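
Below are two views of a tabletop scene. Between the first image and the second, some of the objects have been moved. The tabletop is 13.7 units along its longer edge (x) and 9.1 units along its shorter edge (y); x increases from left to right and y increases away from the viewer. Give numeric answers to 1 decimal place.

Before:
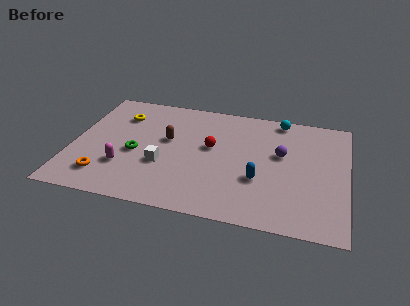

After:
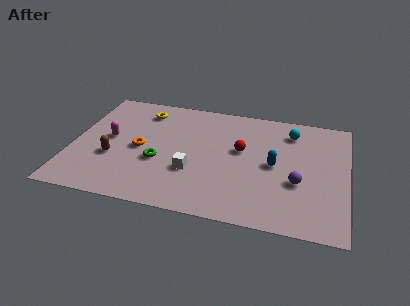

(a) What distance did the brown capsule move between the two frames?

3.3

The brown capsule was near (4.7, 5.3) before and (2.1, 3.3) after, so it travelled √(2.6² + 2.0²) ≈ 3.3 units.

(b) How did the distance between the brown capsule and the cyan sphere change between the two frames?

+3.4

The distance was about 6.2 in the first image and 9.6 in the second, so they moved 3.4 units further apart.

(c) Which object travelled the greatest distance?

the brown capsule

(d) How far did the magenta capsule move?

2.3

The magenta capsule moved from about (2.7, 2.7) to (1.8, 4.8), a distance of √(0.9² + 2.1²) ≈ 2.3.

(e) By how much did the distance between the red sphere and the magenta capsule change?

+1.7

The distance was about 4.9 in the first image and 6.6 in the second, so they moved 1.7 units further apart.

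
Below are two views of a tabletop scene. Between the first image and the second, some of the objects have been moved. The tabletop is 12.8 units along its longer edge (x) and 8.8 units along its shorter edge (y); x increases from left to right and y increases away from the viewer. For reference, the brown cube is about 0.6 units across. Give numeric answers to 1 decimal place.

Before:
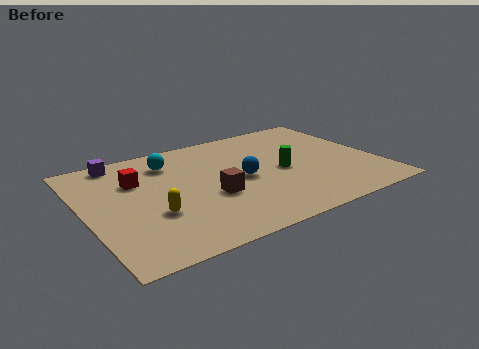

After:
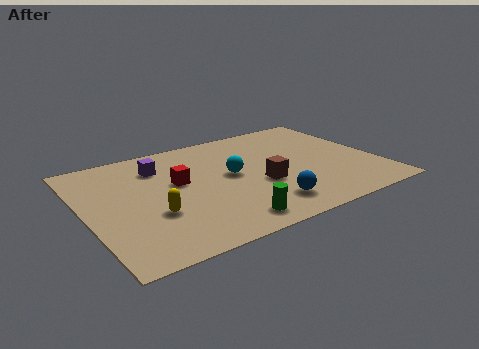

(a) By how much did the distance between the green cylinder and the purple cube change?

-1.8

Before: roughly 7.7 units apart; after: 5.9. That's 1.8 units closer together.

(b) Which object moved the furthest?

the green cylinder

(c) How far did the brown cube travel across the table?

2.2

The brown cube moved from about (5.3, 3.4) to (7.5, 3.4), a distance of √(2.2² + 0.0²) ≈ 2.2.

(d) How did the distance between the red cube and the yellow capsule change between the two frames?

-0.5

Before: roughly 2.9 units apart; after: 2.4. That's 0.5 units closer together.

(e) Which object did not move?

the yellow capsule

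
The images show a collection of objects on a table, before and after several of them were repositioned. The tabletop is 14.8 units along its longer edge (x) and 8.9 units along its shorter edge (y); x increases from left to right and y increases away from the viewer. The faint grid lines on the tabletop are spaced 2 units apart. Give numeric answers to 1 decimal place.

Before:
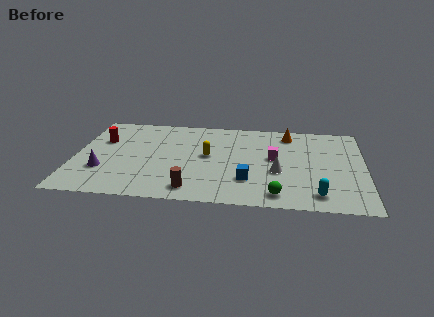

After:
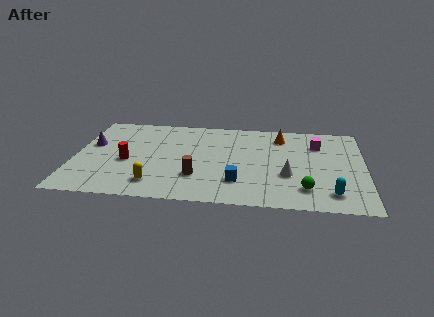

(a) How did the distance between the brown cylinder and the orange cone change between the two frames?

-1.6

They were about 7.8 units apart before and 6.2 after — 1.6 units closer together.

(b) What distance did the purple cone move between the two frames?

2.7

The purple cone was near (1.5, 2.8) before and (0.8, 5.4) after, so it travelled √(0.7² + 2.6²) ≈ 2.7 units.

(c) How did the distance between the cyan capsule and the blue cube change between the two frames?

+1.1

They were about 3.7 units apart before and 4.8 after — 1.1 units further apart.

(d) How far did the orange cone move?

0.5

The orange cone moved from about (10.9, 7.5) to (10.5, 7.2), a distance of √(0.4² + 0.3²) ≈ 0.5.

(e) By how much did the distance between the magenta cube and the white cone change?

+2.3

The distance was about 1.4 in the first image and 3.7 in the second, so they moved 2.3 units further apart.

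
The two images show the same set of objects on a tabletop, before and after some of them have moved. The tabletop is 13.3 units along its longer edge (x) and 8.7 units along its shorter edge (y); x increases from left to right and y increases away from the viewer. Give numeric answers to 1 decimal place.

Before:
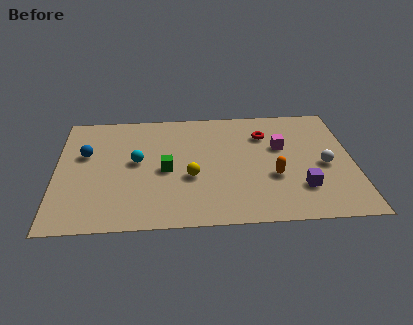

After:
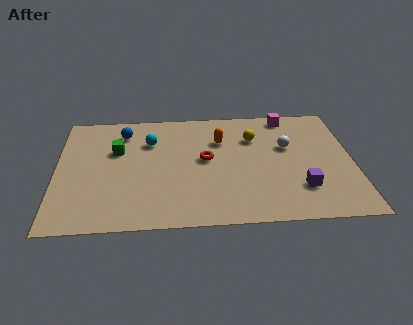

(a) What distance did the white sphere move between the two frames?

2.2

The white sphere moved from about (12.0, 3.9) to (10.4, 5.4), a distance of √(1.6² + 1.5²) ≈ 2.2.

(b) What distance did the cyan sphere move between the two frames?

1.6

The cyan sphere was near (3.6, 4.7) before and (4.2, 6.2) after, so it travelled √(0.6² + 1.5²) ≈ 1.6 units.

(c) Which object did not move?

the purple cube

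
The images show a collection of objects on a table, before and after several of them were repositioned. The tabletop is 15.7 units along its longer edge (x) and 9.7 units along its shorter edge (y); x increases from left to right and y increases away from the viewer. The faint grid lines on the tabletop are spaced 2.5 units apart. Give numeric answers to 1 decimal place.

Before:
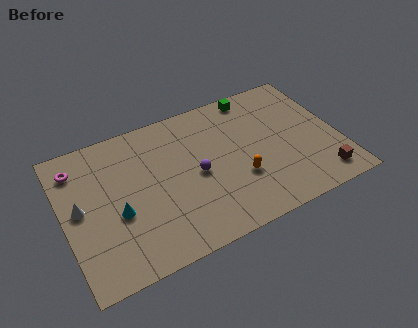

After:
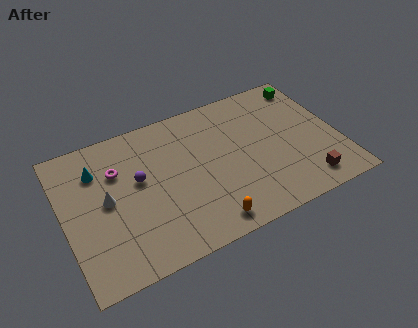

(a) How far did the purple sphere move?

3.4

From (7.5, 4.6) to (4.3, 5.6), the purple sphere covered √(3.2² + 1.0²) ≈ 3.4 units.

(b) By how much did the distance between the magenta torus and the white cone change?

-0.8

Before: roughly 2.7 units apart; after: 1.9. That's 0.8 units closer together.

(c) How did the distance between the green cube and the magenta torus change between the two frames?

+1.1

They were about 10.4 units apart before and 11.5 after — 1.1 units further apart.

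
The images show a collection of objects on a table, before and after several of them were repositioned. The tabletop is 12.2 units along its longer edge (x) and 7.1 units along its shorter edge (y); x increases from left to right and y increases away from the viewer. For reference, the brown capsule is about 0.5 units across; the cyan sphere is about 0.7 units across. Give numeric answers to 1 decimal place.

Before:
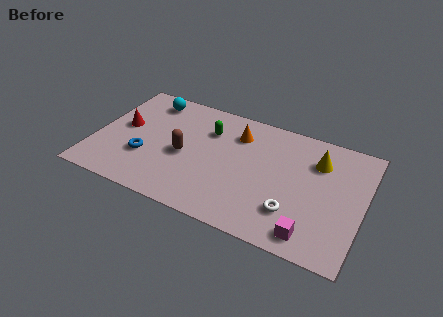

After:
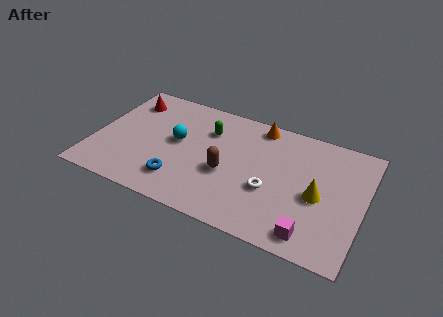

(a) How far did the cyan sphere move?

2.6

From (2.1, 6.0) to (3.7, 3.9), the cyan sphere covered √(1.6² + 2.1²) ≈ 2.6 units.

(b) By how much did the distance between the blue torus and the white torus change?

-2.7

The distance was about 6.8 in the first image and 4.1 in the second, so they moved 2.7 units closer together.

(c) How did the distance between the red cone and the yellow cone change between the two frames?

+0.4

Before: roughly 8.9 units apart; after: 9.3. That's 0.4 units further apart.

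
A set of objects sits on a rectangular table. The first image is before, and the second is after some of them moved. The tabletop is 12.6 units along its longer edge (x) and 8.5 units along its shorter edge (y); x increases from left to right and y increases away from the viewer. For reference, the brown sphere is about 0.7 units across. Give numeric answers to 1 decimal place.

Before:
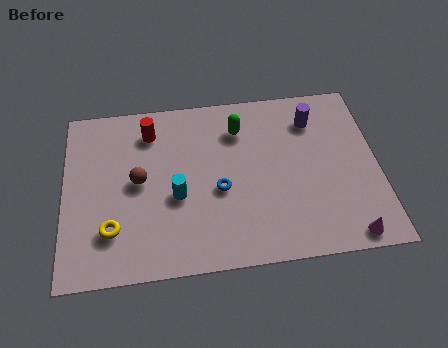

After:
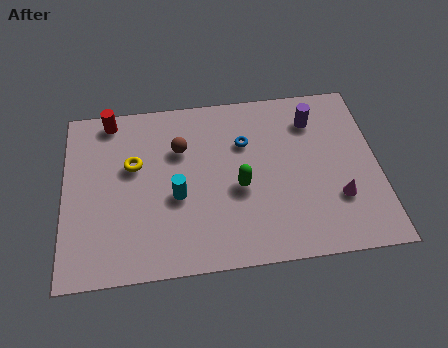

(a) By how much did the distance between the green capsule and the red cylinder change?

+2.9

Before: roughly 3.6 units apart; after: 6.5. That's 2.9 units further apart.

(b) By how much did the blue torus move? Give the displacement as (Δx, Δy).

(1.1, 2.2)

The blue torus started near (6.2, 3.6) and ended near (7.3, 5.8).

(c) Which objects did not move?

the cyan cylinder and the purple cylinder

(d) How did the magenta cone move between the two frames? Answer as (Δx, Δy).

(-0.3, 1.8)

The magenta cone was at about (11.2, 0.8) and moved to about (10.9, 2.6).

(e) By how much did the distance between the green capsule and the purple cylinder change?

+1.3

Before: roughly 3.0 units apart; after: 4.3. That's 1.3 units further apart.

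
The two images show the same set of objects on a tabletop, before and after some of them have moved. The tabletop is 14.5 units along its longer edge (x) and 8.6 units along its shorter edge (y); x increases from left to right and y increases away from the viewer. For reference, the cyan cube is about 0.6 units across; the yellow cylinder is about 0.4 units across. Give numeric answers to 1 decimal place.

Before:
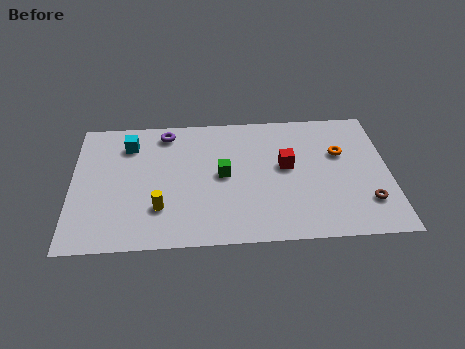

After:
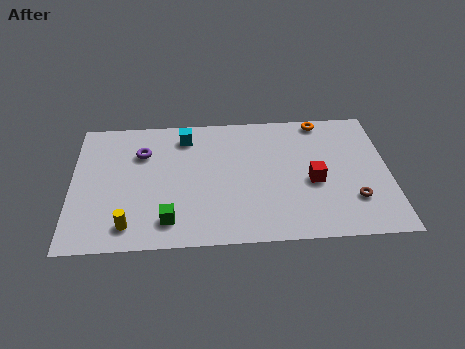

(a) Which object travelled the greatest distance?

the green cube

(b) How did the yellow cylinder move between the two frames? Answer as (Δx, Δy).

(-1.4, -1.0)

The yellow cylinder was at about (4.0, 2.4) and moved to about (2.6, 1.4).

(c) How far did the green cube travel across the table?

3.8

The green cube was near (6.9, 4.4) before and (4.4, 1.6) after, so it travelled √(2.5² + 2.8²) ≈ 3.8 units.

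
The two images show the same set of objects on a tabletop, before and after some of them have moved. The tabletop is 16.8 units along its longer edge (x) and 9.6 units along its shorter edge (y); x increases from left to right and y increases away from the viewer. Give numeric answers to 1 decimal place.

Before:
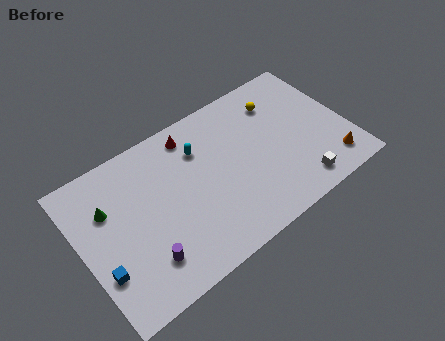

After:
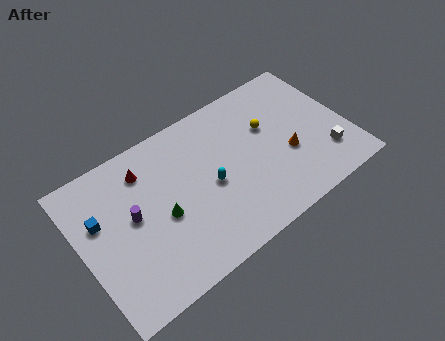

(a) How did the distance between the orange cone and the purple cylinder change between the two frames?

-2.1

Before: roughly 11.9 units apart; after: 9.8. That's 2.1 units closer together.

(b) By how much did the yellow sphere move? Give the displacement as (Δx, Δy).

(-0.9, -1.3)

The yellow sphere started near (13.0, 7.4) and ended near (12.1, 6.1).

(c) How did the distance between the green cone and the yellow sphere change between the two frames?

-3.7

They were about 11.1 units apart before and 7.4 after — 3.7 units closer together.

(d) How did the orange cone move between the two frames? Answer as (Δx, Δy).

(-2.4, 2.0)

From the two frames, the orange cone sits at roughly (15.3, 1.7) before and (12.9, 3.7) after.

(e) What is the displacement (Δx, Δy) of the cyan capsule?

(0.2, -2.6)

From the two frames, the cyan capsule sits at roughly (7.8, 7.0) before and (8.0, 4.4) after.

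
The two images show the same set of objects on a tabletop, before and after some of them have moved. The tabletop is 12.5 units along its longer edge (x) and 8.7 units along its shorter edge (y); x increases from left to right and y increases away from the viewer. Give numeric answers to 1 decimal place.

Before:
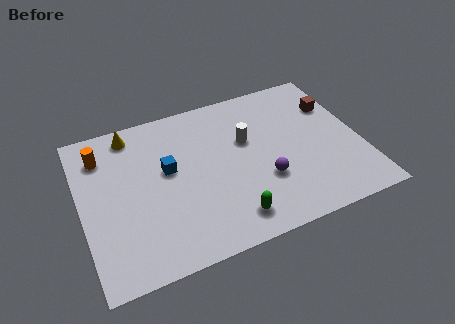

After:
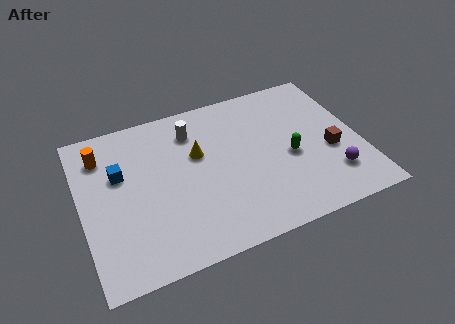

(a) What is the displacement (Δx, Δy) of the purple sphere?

(3.0, -0.8)

The purple sphere started near (8.0, 2.9) and ended near (11.0, 2.1).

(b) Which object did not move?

the orange cylinder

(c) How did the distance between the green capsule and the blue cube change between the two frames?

+3.4

The distance was about 4.3 in the first image and 7.7 in the second, so they moved 3.4 units further apart.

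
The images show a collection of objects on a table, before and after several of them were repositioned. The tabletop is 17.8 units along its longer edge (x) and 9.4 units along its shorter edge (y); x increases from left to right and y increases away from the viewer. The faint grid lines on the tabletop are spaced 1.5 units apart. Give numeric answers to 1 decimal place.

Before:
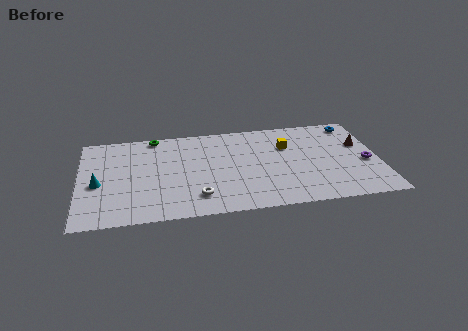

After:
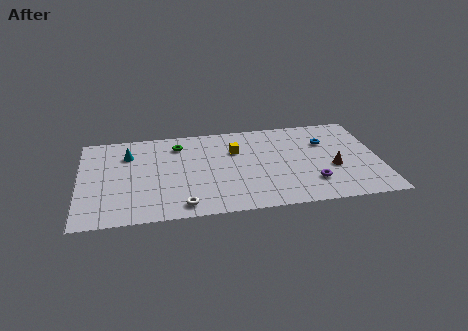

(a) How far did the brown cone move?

2.8

The brown cone was near (16.8, 5.9) before and (15.0, 3.7) after, so it travelled √(1.8² + 2.2²) ≈ 2.8 units.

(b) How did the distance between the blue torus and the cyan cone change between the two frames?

-4.1

Before: roughly 15.9 units apart; after: 11.8. That's 4.1 units closer together.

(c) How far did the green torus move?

1.8

From (4.5, 8.6) to (5.9, 7.5), the green torus covered √(1.4² + 1.1²) ≈ 1.8 units.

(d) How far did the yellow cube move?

3.1

From (12.4, 6.4) to (9.3, 6.4), the yellow cube covered √(3.1² + 0.0²) ≈ 3.1 units.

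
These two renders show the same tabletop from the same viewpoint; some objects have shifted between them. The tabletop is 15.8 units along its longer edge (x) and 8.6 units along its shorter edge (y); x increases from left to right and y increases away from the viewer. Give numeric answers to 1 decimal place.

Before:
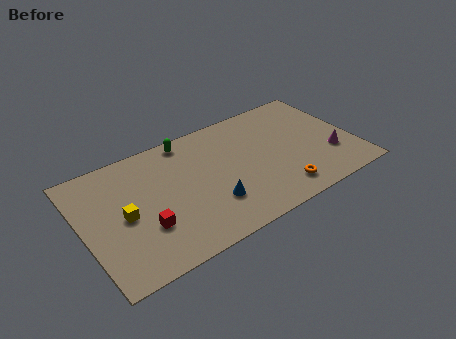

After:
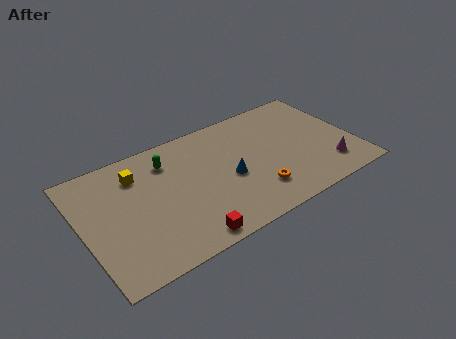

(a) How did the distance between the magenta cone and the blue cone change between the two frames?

-1.3

They were about 7.2 units apart before and 5.9 after — 1.3 units closer together.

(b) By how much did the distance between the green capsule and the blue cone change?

-0.9

They were about 5.2 units apart before and 4.3 after — 0.9 units closer together.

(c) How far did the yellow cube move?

2.7

The yellow cube moved from about (2.3, 4.1) to (3.4, 6.6), a distance of √(1.1² + 2.5²) ≈ 2.7.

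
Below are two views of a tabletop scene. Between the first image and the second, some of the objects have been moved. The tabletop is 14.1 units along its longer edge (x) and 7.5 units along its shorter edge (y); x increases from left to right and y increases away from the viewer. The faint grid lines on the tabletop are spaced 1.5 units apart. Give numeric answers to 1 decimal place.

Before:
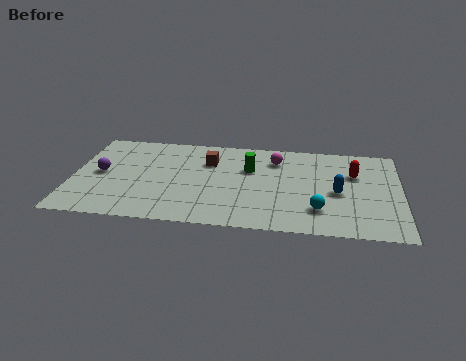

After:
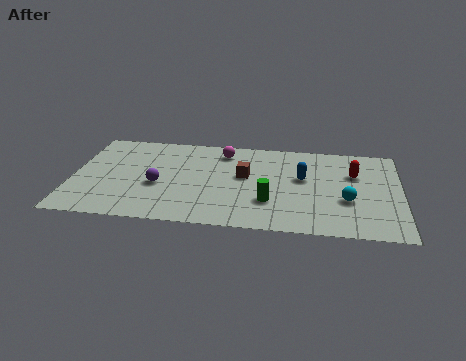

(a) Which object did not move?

the red capsule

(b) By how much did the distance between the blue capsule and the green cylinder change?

-1.6

They were about 4.1 units apart before and 2.5 after — 1.6 units closer together.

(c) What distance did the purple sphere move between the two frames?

2.6

From (1.2, 3.8) to (3.7, 3.1), the purple sphere covered √(2.5² + 0.7²) ≈ 2.6 units.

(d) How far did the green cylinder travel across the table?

2.8

The green cylinder was near (7.6, 4.9) before and (8.5, 2.3) after, so it travelled √(0.9² + 2.6²) ≈ 2.8 units.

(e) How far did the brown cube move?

1.9

The brown cube moved from about (5.8, 5.3) to (7.4, 4.3), a distance of √(1.6² + 1.0²) ≈ 1.9.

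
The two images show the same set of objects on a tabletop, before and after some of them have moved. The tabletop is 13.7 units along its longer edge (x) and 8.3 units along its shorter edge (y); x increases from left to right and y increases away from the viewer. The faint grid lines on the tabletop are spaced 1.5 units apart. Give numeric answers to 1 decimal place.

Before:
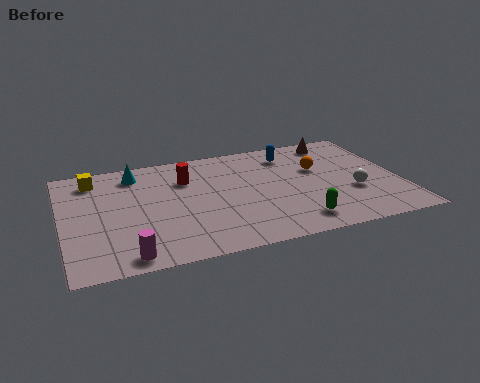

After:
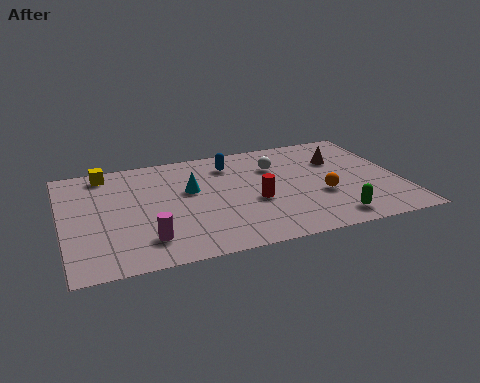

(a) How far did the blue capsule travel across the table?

2.5

From (9.5, 6.7) to (7.0, 6.6), the blue capsule covered √(2.5² + 0.1²) ≈ 2.5 units.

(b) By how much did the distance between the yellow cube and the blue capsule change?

-3.0

They were about 8.1 units apart before and 5.1 after — 3.0 units closer together.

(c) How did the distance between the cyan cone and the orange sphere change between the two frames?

-2.1

The distance was about 7.6 in the first image and 5.5 in the second, so they moved 2.1 units closer together.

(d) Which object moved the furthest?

the white sphere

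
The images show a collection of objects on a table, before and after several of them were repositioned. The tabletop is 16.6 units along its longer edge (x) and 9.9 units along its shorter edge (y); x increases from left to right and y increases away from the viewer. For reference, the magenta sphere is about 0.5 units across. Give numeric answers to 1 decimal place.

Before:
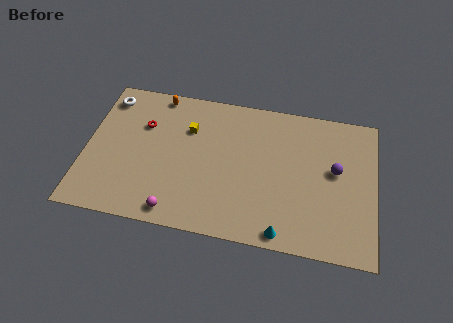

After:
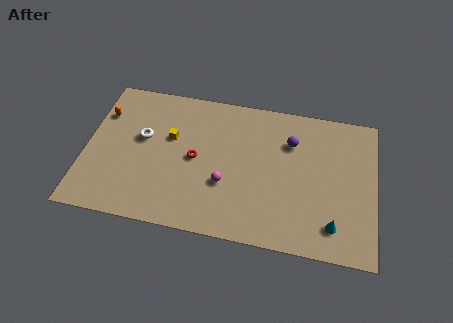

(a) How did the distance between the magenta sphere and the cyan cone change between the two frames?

+0.3

They were about 6.1 units apart before and 6.4 after — 0.3 units further apart.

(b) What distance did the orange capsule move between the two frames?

3.6

The orange capsule was near (3.9, 9.0) before and (0.8, 7.1) after, so it travelled √(3.1² + 1.9²) ≈ 3.6 units.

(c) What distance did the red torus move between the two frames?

3.6

The red torus moved from about (3.2, 6.7) to (6.3, 4.9), a distance of √(3.1² + 1.8²) ≈ 3.6.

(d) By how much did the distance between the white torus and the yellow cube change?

-3.4

The distance was about 5.0 in the first image and 1.6 in the second, so they moved 3.4 units closer together.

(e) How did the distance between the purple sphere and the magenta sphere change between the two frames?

-4.9

The distance was about 10.0 in the first image and 5.1 in the second, so they moved 4.9 units closer together.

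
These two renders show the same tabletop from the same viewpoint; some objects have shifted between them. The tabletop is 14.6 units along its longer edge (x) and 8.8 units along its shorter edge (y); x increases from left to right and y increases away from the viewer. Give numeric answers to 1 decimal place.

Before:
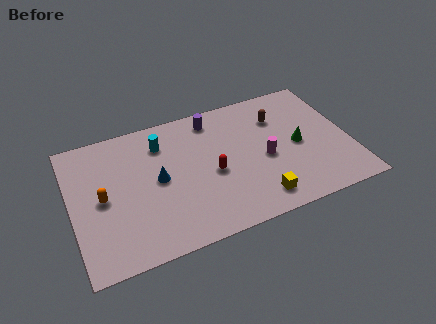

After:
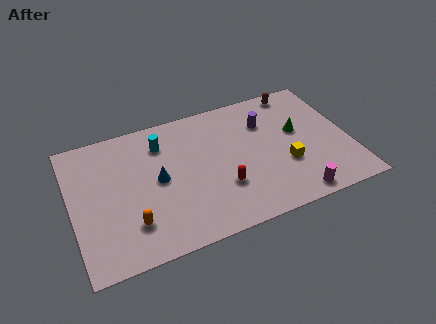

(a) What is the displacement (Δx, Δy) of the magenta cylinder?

(1.2, -3.0)

The magenta cylinder was at about (10.1, 3.9) and moved to about (11.3, 0.9).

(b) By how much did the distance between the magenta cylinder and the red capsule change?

+1.3

They were about 2.8 units apart before and 4.1 after — 1.3 units further apart.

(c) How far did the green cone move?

0.9

From (11.9, 4.2) to (12.0, 5.1), the green cone covered √(0.1² + 0.9²) ≈ 0.9 units.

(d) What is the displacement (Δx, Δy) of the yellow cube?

(1.7, 1.7)

From the two frames, the yellow cube sits at roughly (9.4, 1.4) before and (11.1, 3.1) after.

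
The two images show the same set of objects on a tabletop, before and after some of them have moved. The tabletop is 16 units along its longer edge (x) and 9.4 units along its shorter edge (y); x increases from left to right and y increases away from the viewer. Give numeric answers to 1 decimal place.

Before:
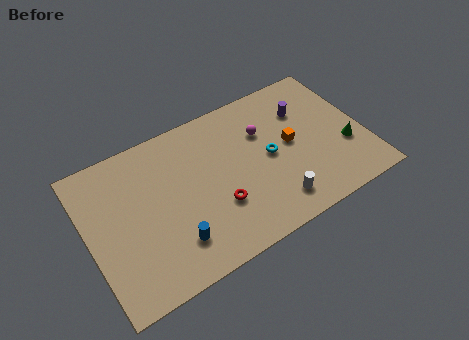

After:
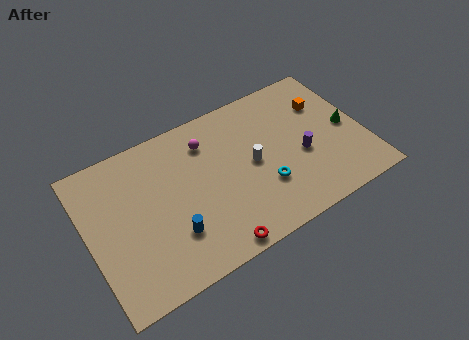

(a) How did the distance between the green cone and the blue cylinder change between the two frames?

+0.4

Before: roughly 10.4 units apart; after: 10.8. That's 0.4 units further apart.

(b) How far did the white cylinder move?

3.1

The white cylinder was near (10.3, 1.7) before and (9.5, 4.7) after, so it travelled √(0.8² + 3.0²) ≈ 3.1 units.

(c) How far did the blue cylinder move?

0.5

The blue cylinder moved from about (4.5, 2.2) to (4.5, 2.7), a distance of √(0.0² + 0.5²) ≈ 0.5.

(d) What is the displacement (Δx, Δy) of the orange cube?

(2.3, 1.7)

The orange cube was at about (11.8, 4.9) and moved to about (14.1, 6.6).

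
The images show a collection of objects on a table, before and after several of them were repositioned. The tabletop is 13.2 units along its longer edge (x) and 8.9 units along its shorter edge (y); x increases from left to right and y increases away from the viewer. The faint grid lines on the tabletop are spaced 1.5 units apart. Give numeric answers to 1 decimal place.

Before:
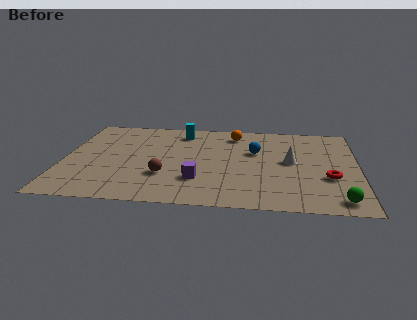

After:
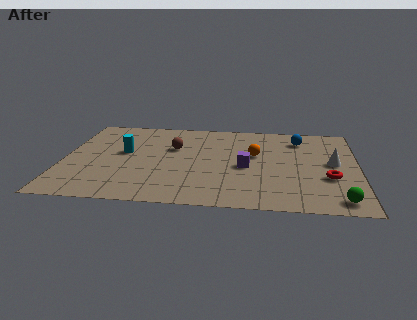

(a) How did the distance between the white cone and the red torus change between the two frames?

-0.8

They were about 2.3 units apart before and 1.5 after — 0.8 units closer together.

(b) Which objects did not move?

the red torus and the green sphere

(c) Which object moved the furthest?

the cyan cylinder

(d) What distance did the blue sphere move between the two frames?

2.5

The blue sphere moved from about (8.6, 5.6) to (10.6, 7.1), a distance of √(2.0² + 1.5²) ≈ 2.5.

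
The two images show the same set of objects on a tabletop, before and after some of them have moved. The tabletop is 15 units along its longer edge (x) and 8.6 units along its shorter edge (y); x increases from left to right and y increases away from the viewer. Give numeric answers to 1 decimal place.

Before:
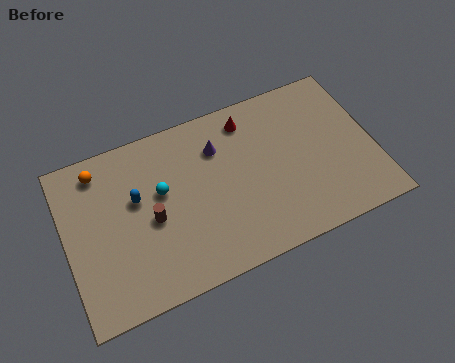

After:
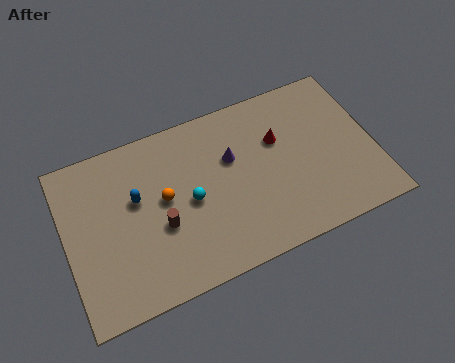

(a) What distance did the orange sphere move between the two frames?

3.9

From (1.9, 7.3) to (4.8, 4.7), the orange sphere covered √(2.9² + 2.6²) ≈ 3.9 units.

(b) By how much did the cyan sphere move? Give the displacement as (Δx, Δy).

(1.3, -1.0)

From the two frames, the cyan sphere sits at roughly (4.7, 5.1) before and (6.0, 4.1) after.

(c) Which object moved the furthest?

the orange sphere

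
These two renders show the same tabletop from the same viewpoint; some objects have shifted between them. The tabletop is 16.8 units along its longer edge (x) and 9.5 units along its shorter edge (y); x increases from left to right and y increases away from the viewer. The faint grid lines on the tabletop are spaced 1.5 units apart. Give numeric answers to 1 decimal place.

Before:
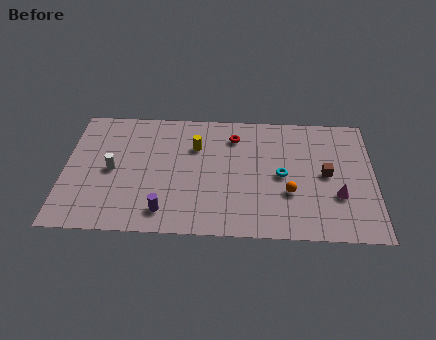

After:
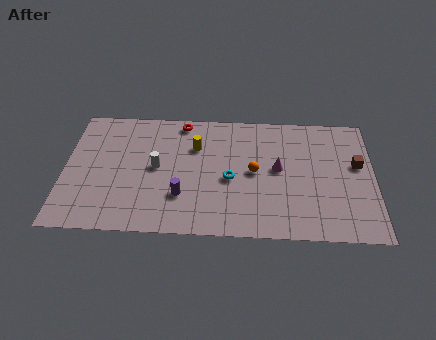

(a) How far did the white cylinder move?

2.4

The white cylinder moved from about (2.6, 4.6) to (5.0, 4.9), a distance of √(2.4² + 0.3²) ≈ 2.4.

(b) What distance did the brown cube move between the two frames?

1.9

From (14.2, 4.8) to (15.9, 5.6), the brown cube covered √(1.7² + 0.8²) ≈ 1.9 units.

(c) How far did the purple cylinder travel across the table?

1.5

The purple cylinder moved from about (5.5, 1.6) to (6.4, 2.8), a distance of √(0.9² + 1.2²) ≈ 1.5.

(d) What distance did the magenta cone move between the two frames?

3.7

The magenta cone was near (14.8, 3.2) before and (11.6, 5.1) after, so it travelled √(3.2² + 1.9²) ≈ 3.7 units.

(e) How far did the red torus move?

3.1

From (9.2, 7.5) to (6.3, 8.5), the red torus covered √(2.9² + 1.0²) ≈ 3.1 units.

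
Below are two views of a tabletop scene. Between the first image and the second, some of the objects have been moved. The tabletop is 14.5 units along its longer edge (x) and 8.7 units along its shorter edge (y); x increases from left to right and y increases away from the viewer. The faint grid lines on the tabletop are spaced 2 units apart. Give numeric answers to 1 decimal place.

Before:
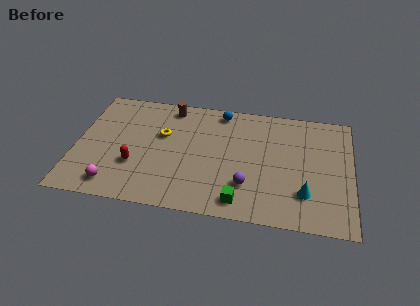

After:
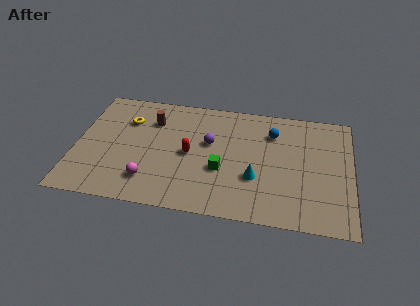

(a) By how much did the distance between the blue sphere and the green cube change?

-2.5

They were about 6.6 units apart before and 4.1 after — 2.5 units closer together.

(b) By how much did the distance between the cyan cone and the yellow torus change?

-0.6

They were about 8.2 units apart before and 7.6 after — 0.6 units closer together.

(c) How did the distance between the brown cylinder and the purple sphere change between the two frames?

-3.4

They were about 6.7 units apart before and 3.3 after — 3.4 units closer together.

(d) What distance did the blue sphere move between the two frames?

3.0

The blue sphere moved from about (7.5, 7.7) to (10.3, 6.5), a distance of √(2.8² + 1.2²) ≈ 3.0.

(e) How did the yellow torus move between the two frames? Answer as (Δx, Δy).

(-1.9, 0.8)

The yellow torus started near (4.5, 5.4) and ended near (2.6, 6.2).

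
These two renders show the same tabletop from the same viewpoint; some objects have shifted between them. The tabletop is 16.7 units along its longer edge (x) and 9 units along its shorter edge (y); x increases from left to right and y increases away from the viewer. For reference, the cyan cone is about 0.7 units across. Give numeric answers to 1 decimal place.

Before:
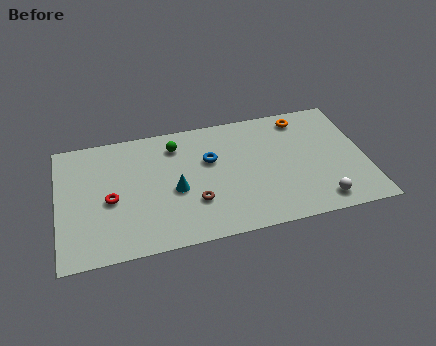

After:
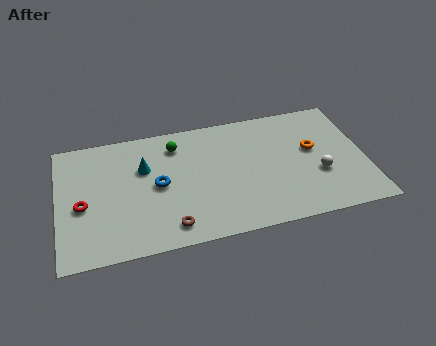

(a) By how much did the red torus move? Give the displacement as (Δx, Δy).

(-1.5, -0.1)

From the two frames, the red torus sits at roughly (2.8, 4.0) before and (1.3, 3.9) after.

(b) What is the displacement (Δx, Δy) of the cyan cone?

(-1.6, 2.0)

From the two frames, the cyan cone sits at roughly (6.3, 3.9) before and (4.7, 5.9) after.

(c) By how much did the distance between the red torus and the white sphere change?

+1.3

They were about 11.5 units apart before and 12.8 after — 1.3 units further apart.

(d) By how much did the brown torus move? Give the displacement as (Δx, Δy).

(-1.4, -1.4)

The brown torus was at about (7.3, 2.8) and moved to about (5.9, 1.4).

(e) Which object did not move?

the green sphere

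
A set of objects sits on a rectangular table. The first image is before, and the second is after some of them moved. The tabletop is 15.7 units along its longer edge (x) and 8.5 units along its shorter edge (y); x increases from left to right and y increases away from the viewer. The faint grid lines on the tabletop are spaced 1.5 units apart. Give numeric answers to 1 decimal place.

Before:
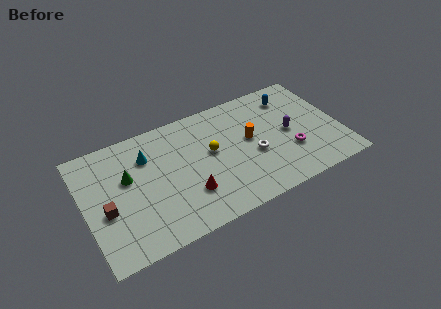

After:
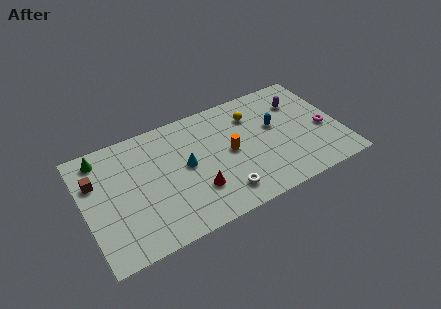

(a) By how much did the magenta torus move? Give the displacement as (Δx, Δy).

(2.2, 0.8)

The magenta torus was at about (12.5, 2.8) and moved to about (14.7, 3.6).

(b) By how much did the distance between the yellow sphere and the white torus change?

+2.6

Before: roughly 2.8 units apart; after: 5.4. That's 2.6 units further apart.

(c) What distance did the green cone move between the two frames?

2.5

From (2.7, 5.2) to (1.3, 7.3), the green cone covered √(1.4² + 2.1²) ≈ 2.5 units.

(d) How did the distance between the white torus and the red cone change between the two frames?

-2.6

Before: roughly 4.3 units apart; after: 1.7. That's 2.6 units closer together.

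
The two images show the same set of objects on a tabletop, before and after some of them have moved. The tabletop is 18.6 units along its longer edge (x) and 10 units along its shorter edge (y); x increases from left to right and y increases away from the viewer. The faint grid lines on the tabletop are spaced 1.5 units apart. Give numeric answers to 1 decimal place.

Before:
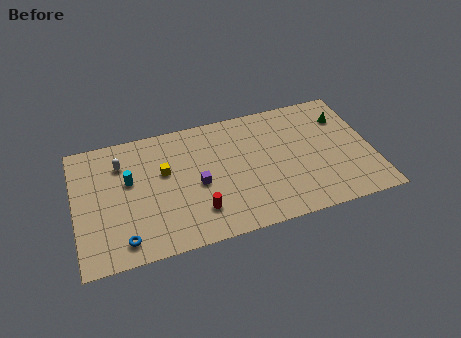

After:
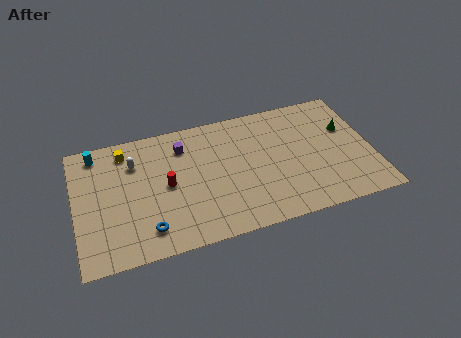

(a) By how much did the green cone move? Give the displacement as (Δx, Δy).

(0.1, -1.0)

From the two frames, the green cone sits at roughly (17.1, 7.4) before and (17.2, 6.4) after.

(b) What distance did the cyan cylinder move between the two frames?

3.3

The cyan cylinder was near (3.4, 6.0) before and (1.5, 8.7) after, so it travelled √(1.9² + 2.7²) ≈ 3.3 units.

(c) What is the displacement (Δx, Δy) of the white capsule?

(0.8, -0.2)

The white capsule started near (3.0, 7.5) and ended near (3.8, 7.3).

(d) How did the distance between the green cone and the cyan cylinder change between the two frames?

+2.1

They were about 13.8 units apart before and 15.9 after — 2.1 units further apart.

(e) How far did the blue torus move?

1.6

The blue torus moved from about (2.8, 1.5) to (4.3, 1.9), a distance of √(1.5² + 0.4²) ≈ 1.6.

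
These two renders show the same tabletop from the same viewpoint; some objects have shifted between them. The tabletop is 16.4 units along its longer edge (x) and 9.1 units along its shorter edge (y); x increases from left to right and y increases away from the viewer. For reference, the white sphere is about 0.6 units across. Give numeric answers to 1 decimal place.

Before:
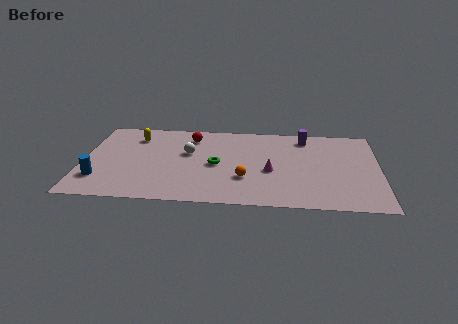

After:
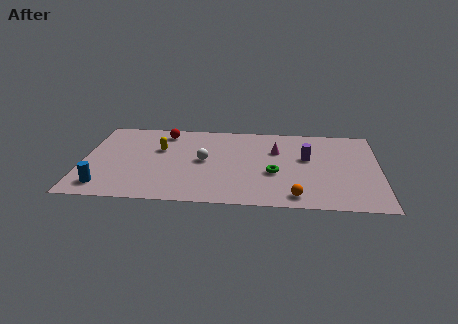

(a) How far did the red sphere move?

1.6

From (5.9, 7.3) to (4.4, 7.7), the red sphere covered √(1.5² + 0.4²) ≈ 1.6 units.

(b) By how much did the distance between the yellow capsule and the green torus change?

+1.4

The distance was about 5.4 in the first image and 6.8 in the second, so they moved 1.4 units further apart.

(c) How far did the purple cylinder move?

2.3

From (12.3, 7.7) to (12.4, 5.4), the purple cylinder covered √(0.1² + 2.3²) ≈ 2.3 units.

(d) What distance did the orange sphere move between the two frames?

3.3

The orange sphere was near (9.0, 2.9) before and (11.8, 1.2) after, so it travelled √(2.8² + 1.7²) ≈ 3.3 units.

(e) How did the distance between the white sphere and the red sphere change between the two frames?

+2.0

The distance was about 1.8 in the first image and 3.8 in the second, so they moved 2.0 units further apart.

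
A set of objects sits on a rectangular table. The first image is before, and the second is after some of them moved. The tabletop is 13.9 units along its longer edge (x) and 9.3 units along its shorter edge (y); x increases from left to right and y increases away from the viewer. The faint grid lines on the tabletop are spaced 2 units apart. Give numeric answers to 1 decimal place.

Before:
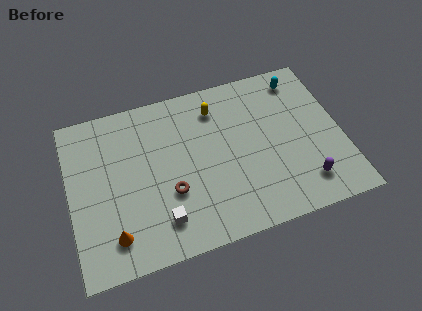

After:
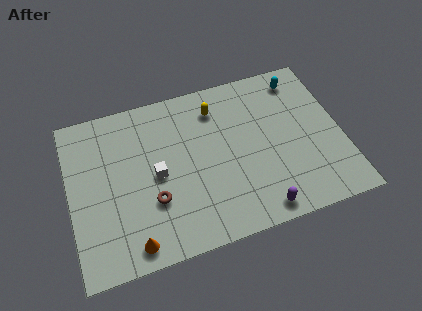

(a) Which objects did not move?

the cyan capsule and the yellow capsule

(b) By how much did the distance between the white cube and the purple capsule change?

-1.3

They were about 7.3 units apart before and 6.0 after — 1.3 units closer together.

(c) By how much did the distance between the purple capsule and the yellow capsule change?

-0.3

They were about 6.9 units apart before and 6.6 after — 0.3 units closer together.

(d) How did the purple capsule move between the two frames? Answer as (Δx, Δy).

(-2.4, -0.8)

The purple capsule was at about (11.7, 1.8) and moved to about (9.3, 1.0).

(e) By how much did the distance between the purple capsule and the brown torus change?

-1.3

The distance was about 6.9 in the first image and 5.6 in the second, so they moved 1.3 units closer together.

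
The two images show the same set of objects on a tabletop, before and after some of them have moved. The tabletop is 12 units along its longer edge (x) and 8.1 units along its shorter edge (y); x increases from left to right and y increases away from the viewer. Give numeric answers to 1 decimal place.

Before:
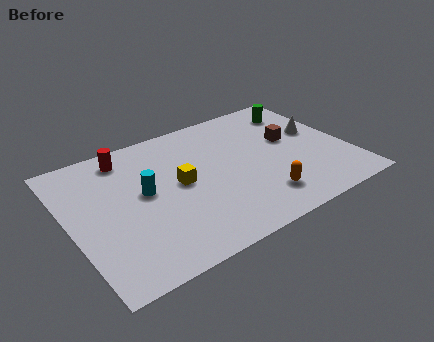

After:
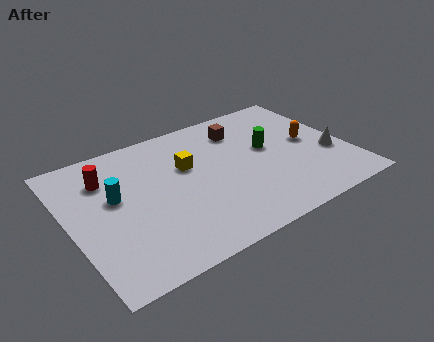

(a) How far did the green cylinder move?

2.6

From (10.5, 6.5) to (8.7, 4.6), the green cylinder covered √(1.8² + 1.9²) ≈ 2.6 units.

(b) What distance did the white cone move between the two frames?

1.7

From (10.9, 4.7) to (11.2, 3.0), the white cone covered √(0.3² + 1.7²) ≈ 1.7 units.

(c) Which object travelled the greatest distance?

the orange capsule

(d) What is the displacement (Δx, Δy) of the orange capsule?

(2.7, 2.5)

The orange capsule started near (7.8, 1.7) and ended near (10.5, 4.2).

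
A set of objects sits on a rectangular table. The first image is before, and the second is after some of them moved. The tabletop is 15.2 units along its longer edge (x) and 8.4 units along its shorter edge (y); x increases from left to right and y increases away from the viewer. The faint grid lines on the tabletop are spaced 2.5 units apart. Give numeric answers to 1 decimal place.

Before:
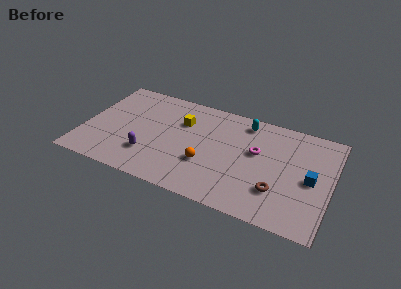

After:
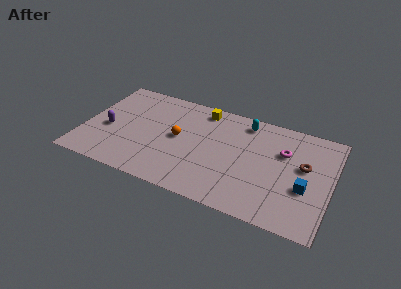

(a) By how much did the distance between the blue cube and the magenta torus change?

-0.7

Before: roughly 3.5 units apart; after: 2.8. That's 0.7 units closer together.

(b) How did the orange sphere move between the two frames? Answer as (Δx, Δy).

(-1.9, 1.5)

The orange sphere started near (7.7, 2.9) and ended near (5.8, 4.4).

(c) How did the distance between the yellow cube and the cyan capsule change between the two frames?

-1.3

The distance was about 4.0 in the first image and 2.7 in the second, so they moved 1.3 units closer together.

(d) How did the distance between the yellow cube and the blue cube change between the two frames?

-0.4

They were about 8.3 units apart before and 7.9 after — 0.4 units closer together.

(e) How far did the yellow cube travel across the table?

1.9

The yellow cube was near (5.9, 5.8) before and (7.0, 7.3) after, so it travelled √(1.1² + 1.5²) ≈ 1.9 units.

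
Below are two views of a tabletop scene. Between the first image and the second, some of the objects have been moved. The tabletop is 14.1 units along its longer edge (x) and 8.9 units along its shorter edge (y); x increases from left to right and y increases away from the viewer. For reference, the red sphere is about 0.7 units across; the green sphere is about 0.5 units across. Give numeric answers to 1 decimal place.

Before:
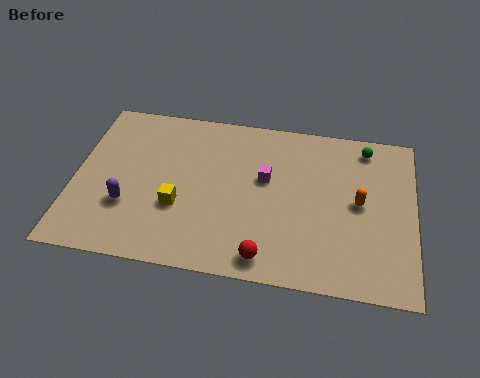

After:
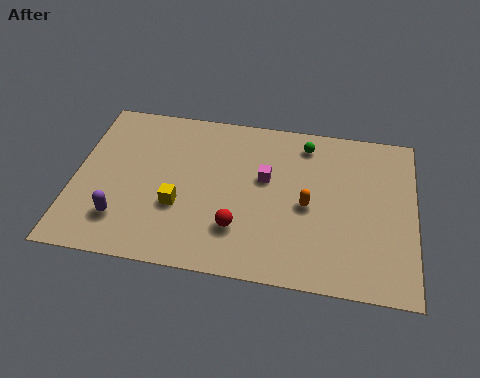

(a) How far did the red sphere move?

1.8

From (8.1, 1.1) to (6.9, 2.4), the red sphere covered √(1.2² + 1.3²) ≈ 1.8 units.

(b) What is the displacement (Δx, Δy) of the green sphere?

(-2.5, -0.2)

The green sphere was at about (12.0, 7.7) and moved to about (9.5, 7.5).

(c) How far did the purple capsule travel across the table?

0.8

The purple capsule moved from about (2.3, 2.9) to (2.1, 2.1), a distance of √(0.2² + 0.8²) ≈ 0.8.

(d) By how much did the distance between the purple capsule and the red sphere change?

-1.3

They were about 6.1 units apart before and 4.8 after — 1.3 units closer together.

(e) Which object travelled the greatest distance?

the green sphere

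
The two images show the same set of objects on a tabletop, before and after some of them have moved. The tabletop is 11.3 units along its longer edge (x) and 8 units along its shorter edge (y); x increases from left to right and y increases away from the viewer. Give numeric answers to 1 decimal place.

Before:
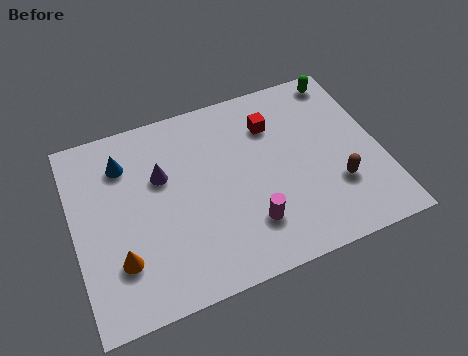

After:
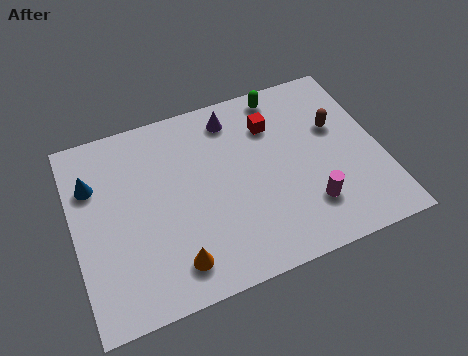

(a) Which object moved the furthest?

the purple cone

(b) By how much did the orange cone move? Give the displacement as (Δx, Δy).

(1.9, -0.8)

The orange cone was at about (1.5, 2.2) and moved to about (3.4, 1.4).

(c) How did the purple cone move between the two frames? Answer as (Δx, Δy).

(2.8, 1.6)

The purple cone started near (3.3, 5.1) and ended near (6.1, 6.7).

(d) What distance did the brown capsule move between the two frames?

2.5

The brown capsule was near (9.5, 2.5) before and (9.8, 5.0) after, so it travelled √(0.3² + 2.5²) ≈ 2.5 units.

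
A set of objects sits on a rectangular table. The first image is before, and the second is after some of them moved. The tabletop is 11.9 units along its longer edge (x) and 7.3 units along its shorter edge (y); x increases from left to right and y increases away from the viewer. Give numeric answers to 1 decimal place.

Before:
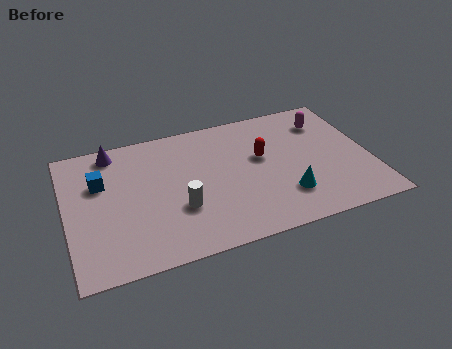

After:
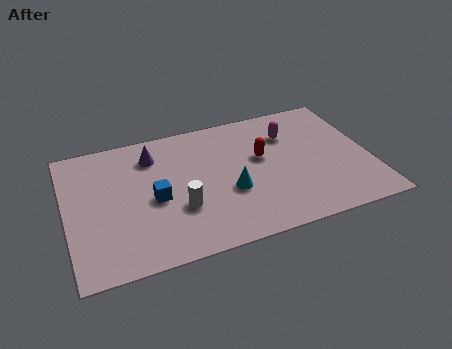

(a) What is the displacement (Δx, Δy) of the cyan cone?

(-2.1, 0.9)

The cyan cone started near (8.4, 1.9) and ended near (6.3, 2.8).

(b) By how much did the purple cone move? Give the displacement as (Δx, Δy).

(1.5, -0.7)

The purple cone was at about (2.0, 6.4) and moved to about (3.5, 5.7).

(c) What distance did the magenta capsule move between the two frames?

1.5

From (10.4, 5.6) to (8.9, 5.3), the magenta capsule covered √(1.5² + 0.3²) ≈ 1.5 units.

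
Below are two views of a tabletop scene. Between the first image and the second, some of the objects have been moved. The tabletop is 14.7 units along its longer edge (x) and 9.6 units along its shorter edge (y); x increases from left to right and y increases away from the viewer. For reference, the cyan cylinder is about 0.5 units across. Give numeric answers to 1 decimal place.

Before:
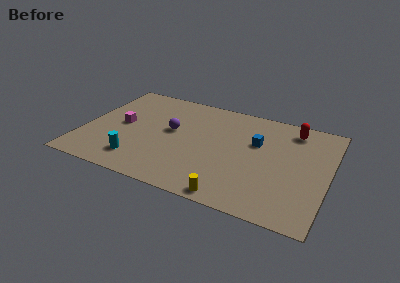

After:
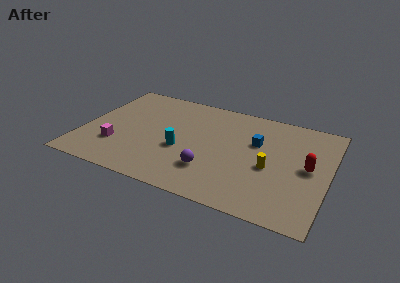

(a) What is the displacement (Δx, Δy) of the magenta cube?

(0.0, -2.1)

The magenta cube was at about (2.2, 4.9) and moved to about (2.2, 2.8).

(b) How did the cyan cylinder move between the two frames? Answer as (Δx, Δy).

(2.4, 1.9)

The cyan cylinder was at about (3.6, 1.9) and moved to about (6.0, 3.8).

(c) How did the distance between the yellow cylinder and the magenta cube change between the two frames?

+0.9

The distance was about 8.3 in the first image and 9.2 in the second, so they moved 0.9 units further apart.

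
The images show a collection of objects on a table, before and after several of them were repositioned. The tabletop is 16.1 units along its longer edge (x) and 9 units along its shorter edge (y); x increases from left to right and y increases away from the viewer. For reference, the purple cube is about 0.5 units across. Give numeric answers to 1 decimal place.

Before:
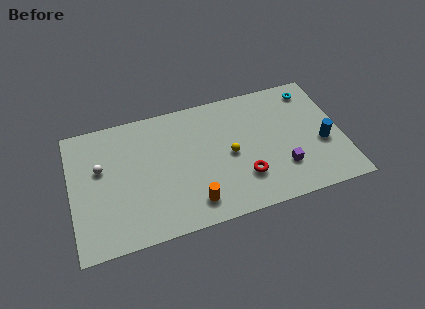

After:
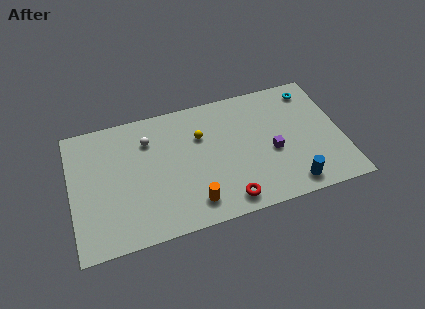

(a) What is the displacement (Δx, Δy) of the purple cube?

(-0.5, 1.3)

The purple cube started near (12.4, 2.5) and ended near (11.9, 3.8).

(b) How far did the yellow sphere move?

2.4

From (9.4, 4.3) to (7.8, 6.1), the yellow sphere covered √(1.6² + 1.8²) ≈ 2.4 units.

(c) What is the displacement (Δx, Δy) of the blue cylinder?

(-2.1, -2.4)

The blue cylinder was at about (14.9, 3.6) and moved to about (12.8, 1.2).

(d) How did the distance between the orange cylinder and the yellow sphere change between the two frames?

+1.0

Before: roughly 3.6 units apart; after: 4.6. That's 1.0 units further apart.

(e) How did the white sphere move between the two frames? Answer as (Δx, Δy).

(2.9, 1.2)

The white sphere was at about (1.8, 5.5) and moved to about (4.7, 6.7).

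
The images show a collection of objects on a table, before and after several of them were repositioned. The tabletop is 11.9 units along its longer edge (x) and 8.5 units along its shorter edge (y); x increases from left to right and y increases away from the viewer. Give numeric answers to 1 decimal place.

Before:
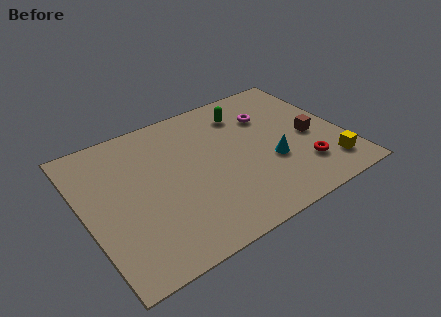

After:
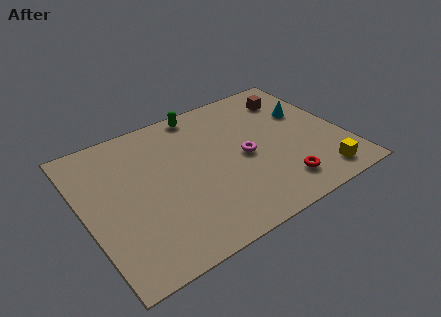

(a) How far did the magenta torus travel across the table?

2.5

From (8.8, 6.0) to (7.3, 4.0), the magenta torus covered √(1.5² + 2.0²) ≈ 2.5 units.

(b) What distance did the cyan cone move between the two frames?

3.1

From (8.4, 3.1) to (10.5, 5.4), the cyan cone covered √(2.1² + 2.3²) ≈ 3.1 units.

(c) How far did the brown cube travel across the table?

2.9

The brown cube was near (10.4, 3.8) before and (10.1, 6.7) after, so it travelled √(0.3² + 2.9²) ≈ 2.9 units.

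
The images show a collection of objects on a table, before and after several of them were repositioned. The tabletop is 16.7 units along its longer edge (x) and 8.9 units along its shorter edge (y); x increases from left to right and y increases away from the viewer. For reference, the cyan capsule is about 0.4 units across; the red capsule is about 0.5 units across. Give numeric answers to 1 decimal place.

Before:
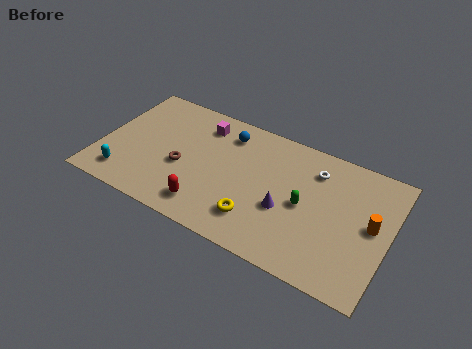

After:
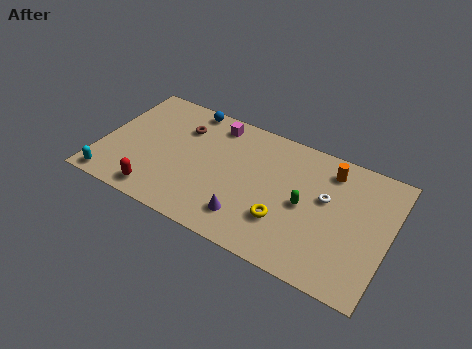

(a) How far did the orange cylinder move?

3.7

The orange cylinder moved from about (15.7, 4.7) to (13.0, 7.3), a distance of √(2.7² + 2.6²) ≈ 3.7.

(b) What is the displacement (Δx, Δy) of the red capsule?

(-2.9, -0.4)

The red capsule started near (6.6, 1.6) and ended near (3.7, 1.2).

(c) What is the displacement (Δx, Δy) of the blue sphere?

(-2.5, 0.9)

The blue sphere started near (7.0, 7.2) and ended near (4.5, 8.1).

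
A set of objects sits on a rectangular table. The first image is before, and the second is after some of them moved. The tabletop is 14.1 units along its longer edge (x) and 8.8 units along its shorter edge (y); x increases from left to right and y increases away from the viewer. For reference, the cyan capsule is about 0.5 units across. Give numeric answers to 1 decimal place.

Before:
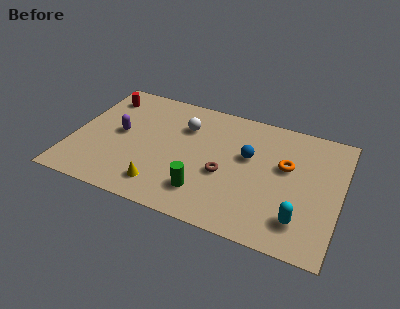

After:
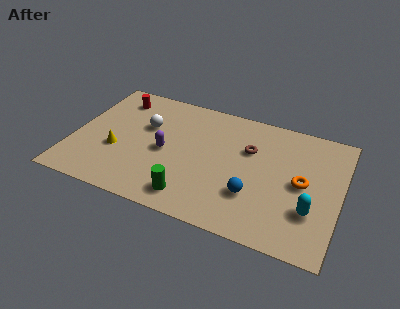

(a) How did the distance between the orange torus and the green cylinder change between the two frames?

+1.1

Before: roughly 5.2 units apart; after: 6.3. That's 1.1 units further apart.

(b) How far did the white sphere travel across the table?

2.1

The white sphere moved from about (5.7, 6.3) to (3.7, 5.6), a distance of √(2.0² + 0.7²) ≈ 2.1.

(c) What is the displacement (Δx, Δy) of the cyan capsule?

(0.5, 0.8)

The cyan capsule was at about (12.2, 1.9) and moved to about (12.7, 2.7).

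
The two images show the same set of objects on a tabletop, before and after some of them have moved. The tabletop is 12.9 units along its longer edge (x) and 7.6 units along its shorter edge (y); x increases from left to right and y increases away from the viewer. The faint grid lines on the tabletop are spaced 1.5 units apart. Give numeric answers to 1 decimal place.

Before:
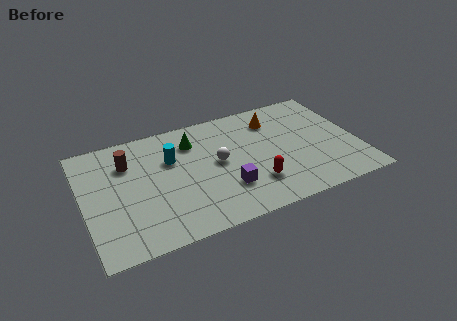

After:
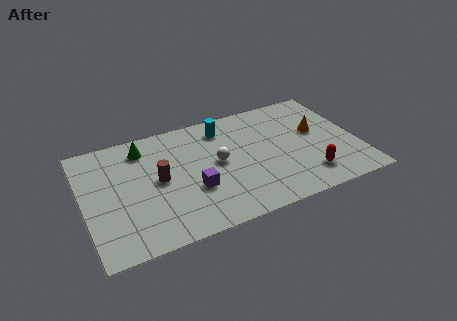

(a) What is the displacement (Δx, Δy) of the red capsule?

(2.5, -0.4)

The red capsule was at about (7.8, 2.0) and moved to about (10.3, 1.6).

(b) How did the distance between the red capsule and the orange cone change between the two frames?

-1.2

The distance was about 4.1 in the first image and 2.9 in the second, so they moved 1.2 units closer together.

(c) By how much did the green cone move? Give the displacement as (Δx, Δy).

(-2.3, 0.4)

The green cone started near (5.3, 5.8) and ended near (3.0, 6.2).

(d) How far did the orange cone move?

2.4

From (9.2, 5.9) to (11.1, 4.4), the orange cone covered √(1.9² + 1.5²) ≈ 2.4 units.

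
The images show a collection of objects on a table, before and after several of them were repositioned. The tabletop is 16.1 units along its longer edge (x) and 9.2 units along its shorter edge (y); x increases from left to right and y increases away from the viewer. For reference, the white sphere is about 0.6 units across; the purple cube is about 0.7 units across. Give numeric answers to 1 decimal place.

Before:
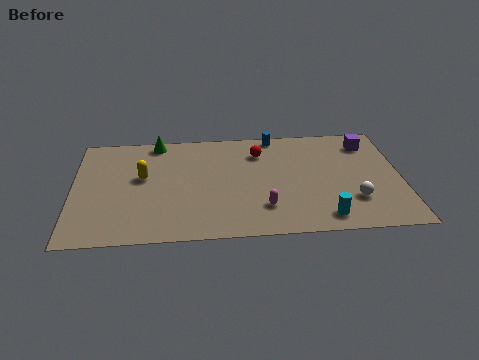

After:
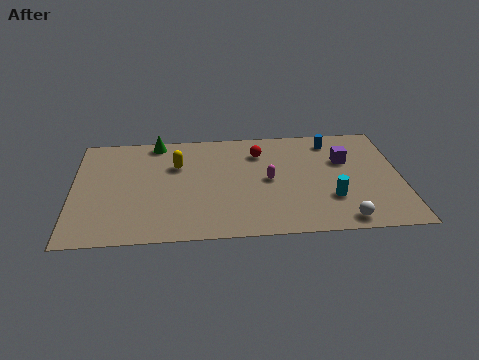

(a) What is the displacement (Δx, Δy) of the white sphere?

(-0.6, -1.6)

From the two frames, the white sphere sits at roughly (13.7, 2.6) before and (13.1, 1.0) after.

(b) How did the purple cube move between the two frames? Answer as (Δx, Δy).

(-1.2, -1.4)

From the two frames, the purple cube sits at roughly (14.6, 7.4) before and (13.4, 6.0) after.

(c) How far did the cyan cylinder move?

1.6

The cyan cylinder moved from about (12.2, 1.3) to (12.6, 2.8), a distance of √(0.4² + 1.5²) ≈ 1.6.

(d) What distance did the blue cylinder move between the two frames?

2.9

From (10.0, 8.4) to (12.8, 7.7), the blue cylinder covered √(2.8² + 0.7²) ≈ 2.9 units.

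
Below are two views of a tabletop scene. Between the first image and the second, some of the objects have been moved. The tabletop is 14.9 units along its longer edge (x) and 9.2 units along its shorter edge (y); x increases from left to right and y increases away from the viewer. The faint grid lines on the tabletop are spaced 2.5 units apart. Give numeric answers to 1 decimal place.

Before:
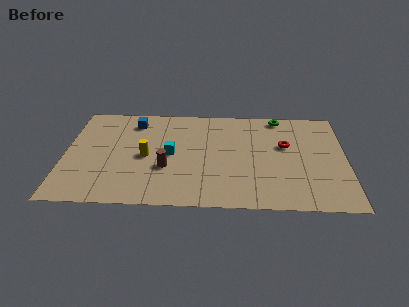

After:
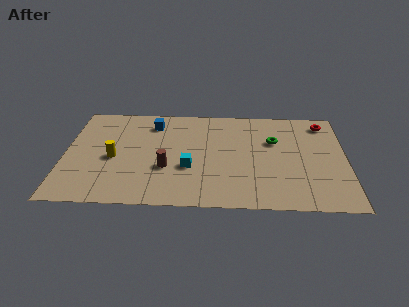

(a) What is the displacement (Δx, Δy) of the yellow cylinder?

(-1.7, -0.2)

The yellow cylinder started near (4.3, 4.3) and ended near (2.6, 4.1).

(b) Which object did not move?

the brown cylinder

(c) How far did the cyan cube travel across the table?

1.6

From (5.6, 4.6) to (6.6, 3.4), the cyan cube covered √(1.0² + 1.2²) ≈ 1.6 units.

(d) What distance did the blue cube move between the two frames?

1.0

The blue cube moved from about (3.6, 7.5) to (4.6, 7.4), a distance of √(1.0² + 0.1²) ≈ 1.0.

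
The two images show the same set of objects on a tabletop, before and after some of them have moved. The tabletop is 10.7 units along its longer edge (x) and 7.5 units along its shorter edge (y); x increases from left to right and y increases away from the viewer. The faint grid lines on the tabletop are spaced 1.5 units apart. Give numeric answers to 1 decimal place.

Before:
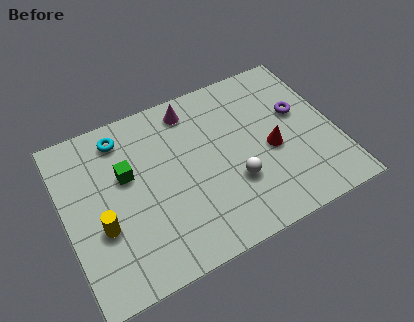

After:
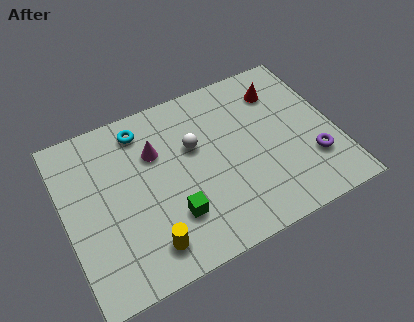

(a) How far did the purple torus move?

2.3

From (9.4, 4.5) to (9.6, 2.2), the purple torus covered √(0.2² + 2.3²) ≈ 2.3 units.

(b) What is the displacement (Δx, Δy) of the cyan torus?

(0.8, 0.0)

From the two frames, the cyan torus sits at roughly (2.5, 6.3) before and (3.3, 6.3) after.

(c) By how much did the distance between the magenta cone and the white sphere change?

-2.5

The distance was about 4.1 in the first image and 1.6 in the second, so they moved 2.5 units closer together.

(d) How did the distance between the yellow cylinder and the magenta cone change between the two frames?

-1.5

The distance was about 5.4 in the first image and 3.9 in the second, so they moved 1.5 units closer together.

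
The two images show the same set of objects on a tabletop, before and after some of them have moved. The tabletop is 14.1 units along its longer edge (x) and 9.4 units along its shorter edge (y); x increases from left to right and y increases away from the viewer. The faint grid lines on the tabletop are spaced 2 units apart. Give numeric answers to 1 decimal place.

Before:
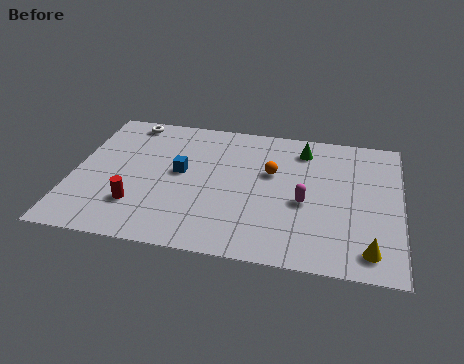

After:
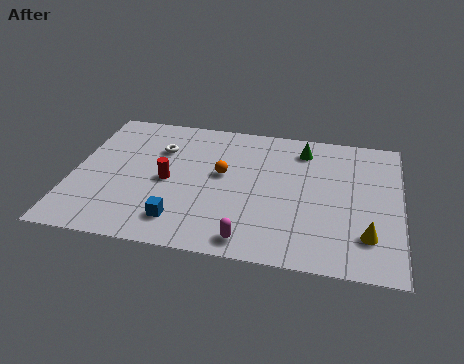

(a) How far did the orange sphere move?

2.2

The orange sphere was near (8.5, 5.8) before and (6.4, 5.3) after, so it travelled √(2.1² + 0.5²) ≈ 2.2 units.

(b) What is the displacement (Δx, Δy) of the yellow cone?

(-0.1, 0.9)

The yellow cone was at about (12.8, 1.4) and moved to about (12.7, 2.3).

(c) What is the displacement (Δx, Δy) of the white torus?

(1.5, -1.8)

The white torus started near (2.1, 8.4) and ended near (3.6, 6.6).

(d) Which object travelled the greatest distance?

the magenta capsule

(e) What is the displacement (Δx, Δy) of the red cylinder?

(1.2, 1.9)

The red cylinder was at about (2.9, 2.5) and moved to about (4.1, 4.4).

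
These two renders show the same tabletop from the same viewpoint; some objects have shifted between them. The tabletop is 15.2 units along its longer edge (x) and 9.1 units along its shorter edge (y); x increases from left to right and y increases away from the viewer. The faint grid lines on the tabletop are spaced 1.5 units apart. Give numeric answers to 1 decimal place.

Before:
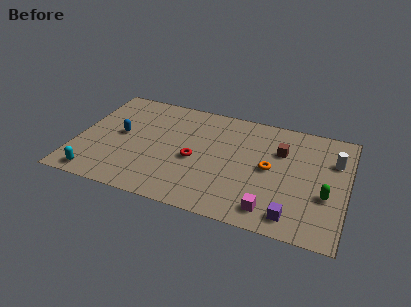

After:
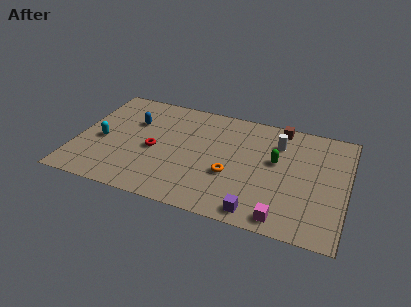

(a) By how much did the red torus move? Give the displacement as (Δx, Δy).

(-2.3, 0.1)

The red torus was at about (6.7, 4.0) and moved to about (4.4, 4.1).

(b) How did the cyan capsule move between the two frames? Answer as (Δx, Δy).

(0.0, 3.0)

The cyan capsule started near (1.4, 1.0) and ended near (1.4, 4.0).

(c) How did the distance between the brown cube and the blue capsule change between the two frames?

-0.6

The distance was about 9.1 in the first image and 8.5 in the second, so they moved 0.6 units closer together.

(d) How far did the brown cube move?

2.0

The brown cube moved from about (11.4, 6.2) to (11.2, 8.2), a distance of √(0.2² + 2.0²) ≈ 2.0.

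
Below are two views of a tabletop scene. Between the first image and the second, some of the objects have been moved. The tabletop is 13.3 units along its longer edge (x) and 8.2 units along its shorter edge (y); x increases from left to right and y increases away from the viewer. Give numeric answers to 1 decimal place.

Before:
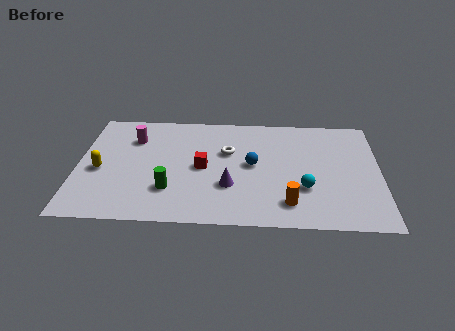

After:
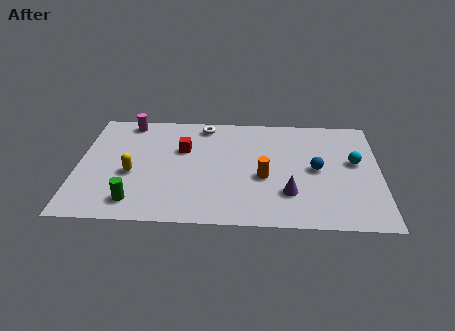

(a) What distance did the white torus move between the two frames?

2.3

The white torus was near (6.6, 5.2) before and (5.5, 7.2) after, so it travelled √(1.1² + 2.0²) ≈ 2.3 units.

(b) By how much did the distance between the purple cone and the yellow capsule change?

+1.2

The distance was about 5.8 in the first image and 7.0 in the second, so they moved 1.2 units further apart.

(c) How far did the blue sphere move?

2.8

The blue sphere was near (7.7, 4.3) before and (10.5, 4.1) after, so it travelled √(2.8² + 0.2²) ≈ 2.8 units.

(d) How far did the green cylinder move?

1.7

From (4.1, 2.3) to (2.6, 1.4), the green cylinder covered √(1.5² + 0.9²) ≈ 1.7 units.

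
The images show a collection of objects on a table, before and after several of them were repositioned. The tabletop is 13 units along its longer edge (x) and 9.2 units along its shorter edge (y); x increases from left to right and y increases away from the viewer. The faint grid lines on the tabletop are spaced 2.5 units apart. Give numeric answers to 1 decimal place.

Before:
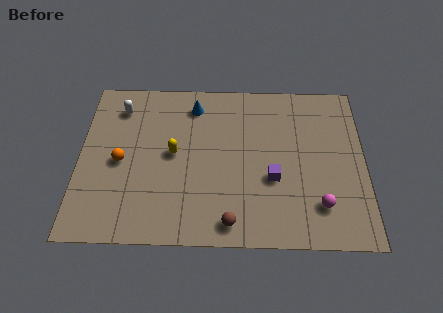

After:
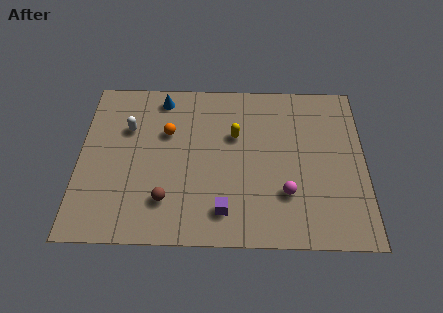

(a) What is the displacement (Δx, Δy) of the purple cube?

(-2.2, -1.8)

From the two frames, the purple cube sits at roughly (8.8, 3.5) before and (6.6, 1.7) after.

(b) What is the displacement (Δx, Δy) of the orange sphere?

(2.1, 1.7)

The orange sphere was at about (1.9, 4.3) and moved to about (4.0, 6.0).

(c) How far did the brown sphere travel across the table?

3.1

The brown sphere was near (6.9, 1.1) before and (4.0, 2.2) after, so it travelled √(2.9² + 1.1²) ≈ 3.1 units.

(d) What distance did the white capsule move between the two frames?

1.3

From (1.8, 7.4) to (2.2, 6.2), the white capsule covered √(0.4² + 1.2²) ≈ 1.3 units.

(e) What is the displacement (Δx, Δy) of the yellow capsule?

(2.8, 1.1)

From the two frames, the yellow capsule sits at roughly (4.3, 4.8) before and (7.1, 5.9) after.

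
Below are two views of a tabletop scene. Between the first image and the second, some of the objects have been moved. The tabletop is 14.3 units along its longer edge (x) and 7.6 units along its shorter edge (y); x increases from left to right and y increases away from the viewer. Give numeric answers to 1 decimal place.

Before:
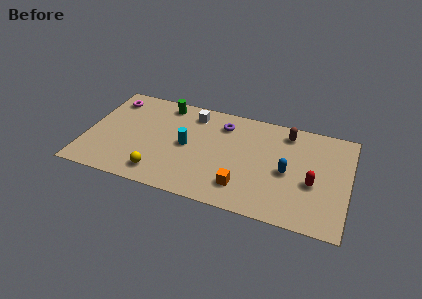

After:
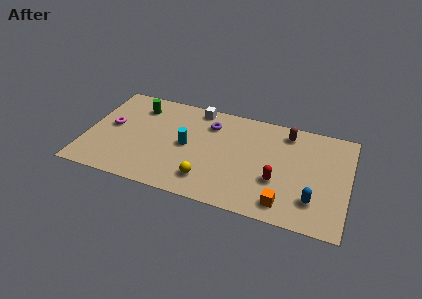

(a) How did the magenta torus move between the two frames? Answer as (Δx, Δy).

(0.2, -2.1)

From the two frames, the magenta torus sits at roughly (1.1, 6.2) before and (1.3, 4.1) after.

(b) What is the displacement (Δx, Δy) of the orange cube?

(2.3, -0.5)

The orange cube started near (8.7, 1.7) and ended near (11.0, 1.2).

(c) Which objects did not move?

the brown capsule and the cyan cylinder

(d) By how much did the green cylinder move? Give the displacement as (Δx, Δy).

(-1.4, -0.6)

From the two frames, the green cylinder sits at roughly (4.0, 6.6) before and (2.6, 6.0) after.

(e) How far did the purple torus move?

0.7

The purple torus moved from about (7.3, 6.0) to (6.6, 5.8), a distance of √(0.7² + 0.2²) ≈ 0.7.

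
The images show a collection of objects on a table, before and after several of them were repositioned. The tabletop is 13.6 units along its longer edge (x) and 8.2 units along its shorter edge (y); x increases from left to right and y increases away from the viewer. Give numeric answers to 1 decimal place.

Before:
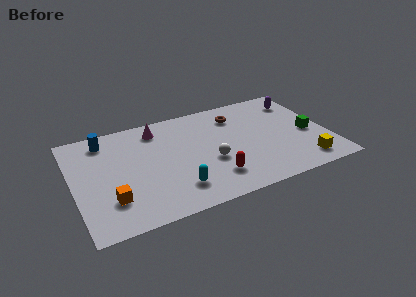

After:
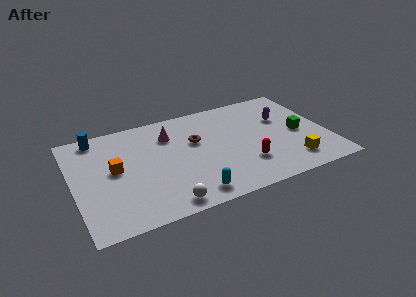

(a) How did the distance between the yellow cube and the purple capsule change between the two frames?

-1.5

They were about 5.2 units apart before and 3.7 after — 1.5 units closer together.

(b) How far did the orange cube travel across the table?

2.2

The orange cube was near (1.8, 2.2) before and (2.2, 4.4) after, so it travelled √(0.4² + 2.2²) ≈ 2.2 units.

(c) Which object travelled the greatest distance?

the white sphere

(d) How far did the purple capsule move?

1.6

The purple capsule moved from about (12.5, 6.5) to (11.4, 5.3), a distance of √(1.1² + 1.2²) ≈ 1.6.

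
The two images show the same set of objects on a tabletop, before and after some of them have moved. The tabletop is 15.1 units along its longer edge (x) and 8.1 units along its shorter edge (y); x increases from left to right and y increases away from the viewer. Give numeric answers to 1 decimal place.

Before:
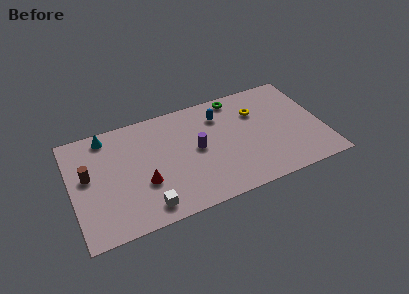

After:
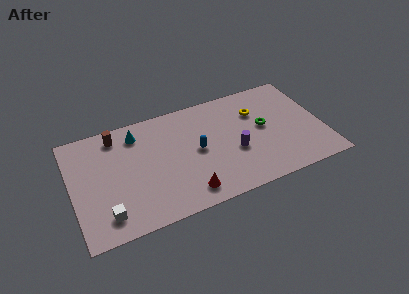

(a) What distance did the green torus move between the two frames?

3.1

The green torus moved from about (10.2, 7.2) to (11.6, 4.4), a distance of √(1.4² + 2.8²) ≈ 3.1.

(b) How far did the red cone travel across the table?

2.9

The red cone moved from about (4.2, 2.9) to (6.6, 1.3), a distance of √(2.4² + 1.6²) ≈ 2.9.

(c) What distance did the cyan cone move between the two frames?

1.9

The cyan cone moved from about (2.3, 7.1) to (4.1, 6.6), a distance of √(1.8² + 0.5²) ≈ 1.9.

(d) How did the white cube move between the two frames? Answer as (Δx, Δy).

(-2.4, 0.3)

The white cube started near (4.2, 1.2) and ended near (1.8, 1.5).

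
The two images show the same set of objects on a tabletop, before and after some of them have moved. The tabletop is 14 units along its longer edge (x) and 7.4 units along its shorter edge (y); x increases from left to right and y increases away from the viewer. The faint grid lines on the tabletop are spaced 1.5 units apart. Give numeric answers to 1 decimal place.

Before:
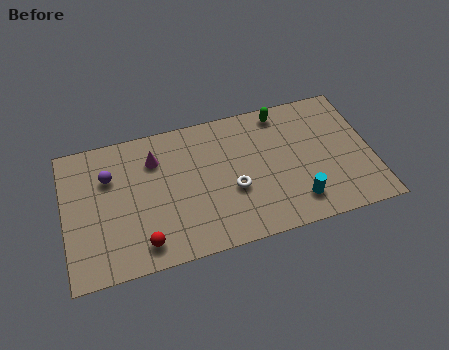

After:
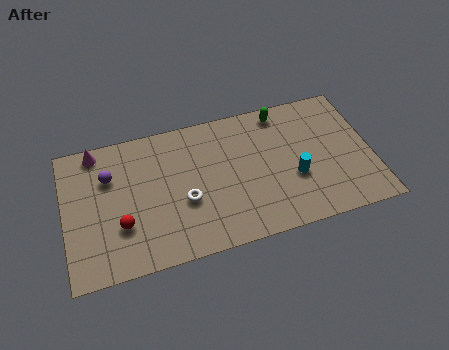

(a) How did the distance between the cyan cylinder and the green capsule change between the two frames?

-1.3

Before: roughly 5.0 units apart; after: 3.7. That's 1.3 units closer together.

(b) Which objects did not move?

the purple sphere and the green capsule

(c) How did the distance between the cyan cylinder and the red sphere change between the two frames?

+0.9

The distance was about 7.0 in the first image and 7.9 in the second, so they moved 0.9 units further apart.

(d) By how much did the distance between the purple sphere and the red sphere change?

-1.4

The distance was about 4.1 in the first image and 2.7 in the second, so they moved 1.4 units closer together.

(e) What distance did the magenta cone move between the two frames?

2.8

The magenta cone moved from about (4.2, 5.5) to (1.6, 6.6), a distance of √(2.6² + 1.1²) ≈ 2.8.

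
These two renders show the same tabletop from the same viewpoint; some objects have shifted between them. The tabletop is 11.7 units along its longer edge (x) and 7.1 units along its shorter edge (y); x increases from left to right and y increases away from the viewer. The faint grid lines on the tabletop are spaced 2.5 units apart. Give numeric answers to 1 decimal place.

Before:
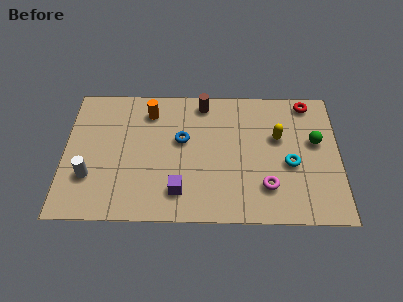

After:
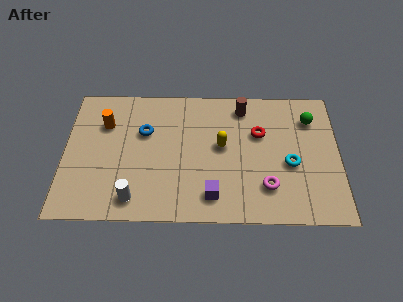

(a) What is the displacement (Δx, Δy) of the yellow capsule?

(-2.4, -0.5)

The yellow capsule started near (9.1, 4.4) and ended near (6.7, 3.9).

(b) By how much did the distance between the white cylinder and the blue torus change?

-0.9

The distance was about 4.4 in the first image and 3.5 in the second, so they moved 0.9 units closer together.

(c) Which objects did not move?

the magenta torus and the cyan torus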